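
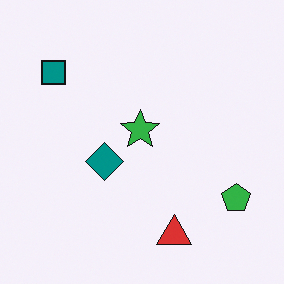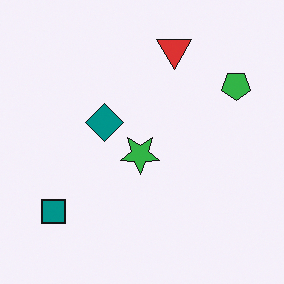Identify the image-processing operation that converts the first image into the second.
The image was flipped vertically (top ↔ bottom).

The red triangle is in the bottom of the first image and the top of the second — shapes on opposite sides of the horizontal midline have swapped in a mirror flip.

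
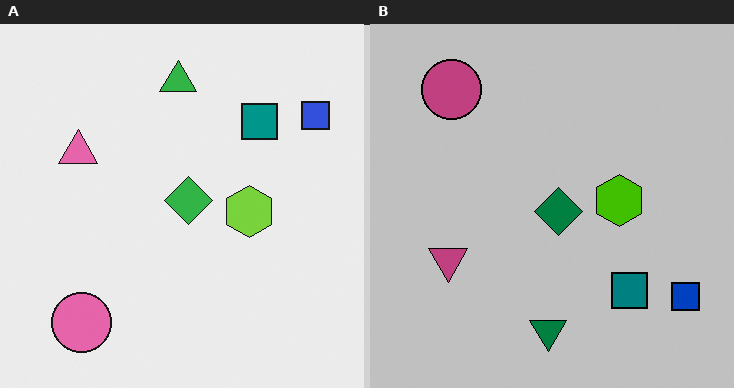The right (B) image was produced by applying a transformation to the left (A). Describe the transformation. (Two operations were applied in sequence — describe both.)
The image was aggressively posterized, then flipped vertically (top ↔ bottom).

Each flat color has snapped to a coarser quantized level — most visibly, the near-white background has dropped to a flat grey. The green triangle is in the top of the left (A) image and the bottom of the right (B) — shapes on opposite sides of the horizontal midline have swapped in a mirror flip.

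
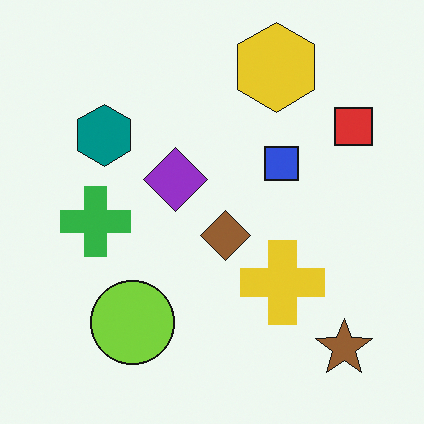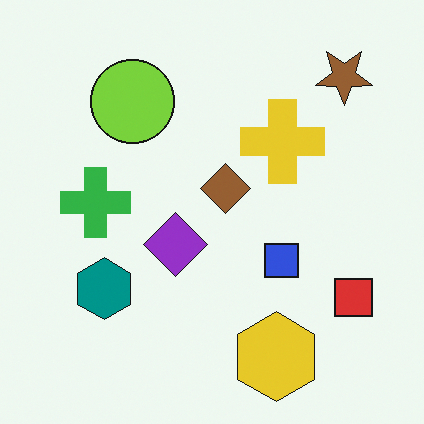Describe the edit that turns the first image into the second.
This is the original image flipped vertically (top ↔ bottom).

The yellow hexagon is in the top of the first image and the bottom of the second — shapes on opposite sides of the horizontal midline have swapped in a mirror flip.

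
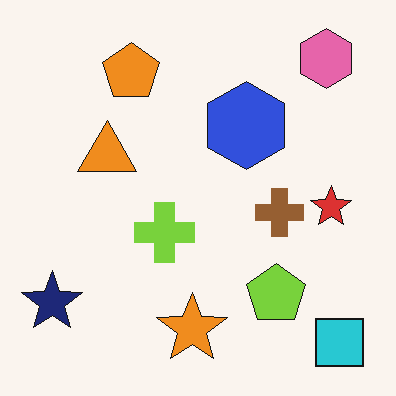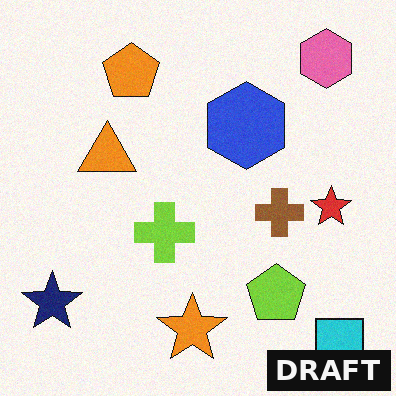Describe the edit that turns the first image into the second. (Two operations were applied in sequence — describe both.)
It was degraded with a light layer of grain, then watermarked with the text "DRAFT" in the lower-right corner.

Random speckle covers the whole image, including the flat background. A dark label reading "DRAFT" appears in the lower-right corner.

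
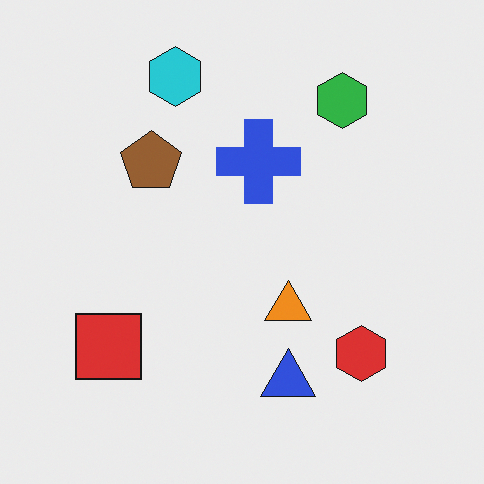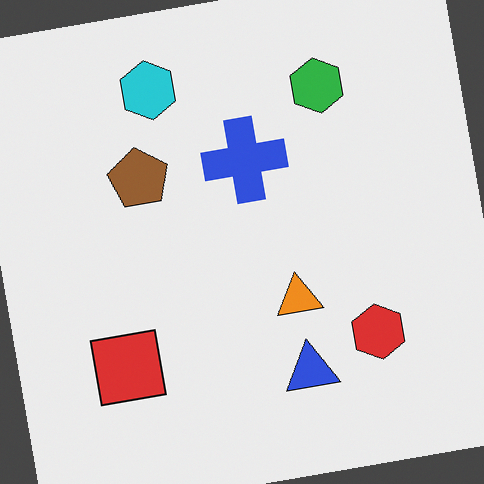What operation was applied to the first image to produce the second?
It was rotated counter-clockwise by a small amount.

Every shape is tilted by the same angle and the image corners show triangular fill wedges — a whole-image rotation by a non-right angle.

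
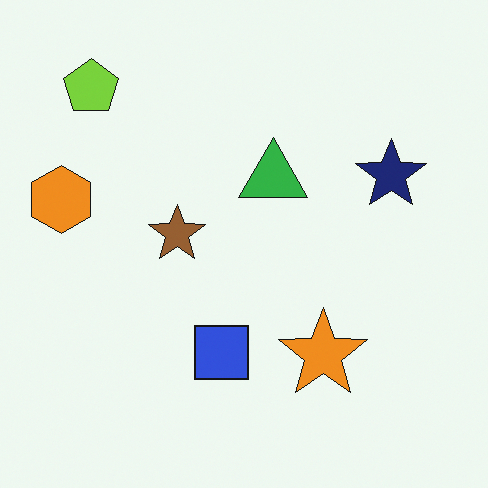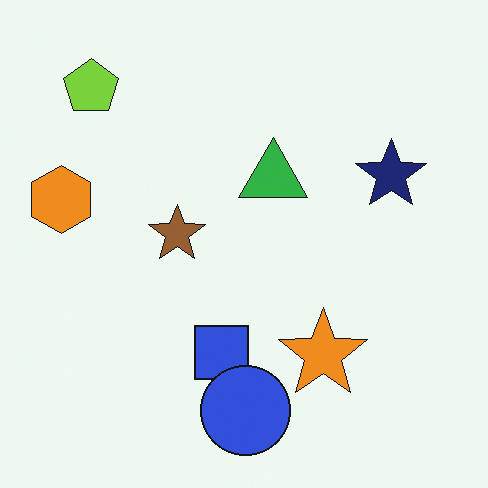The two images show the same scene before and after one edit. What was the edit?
It was overlaid with an additional blue circle.

A blue circle appears in the second image that is absent from the first.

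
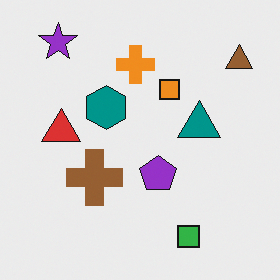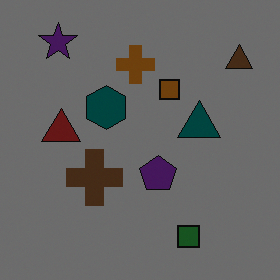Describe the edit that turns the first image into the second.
This is the original image substantially darkened.

Every pixel — background and shapes alike — is uniformly darkened.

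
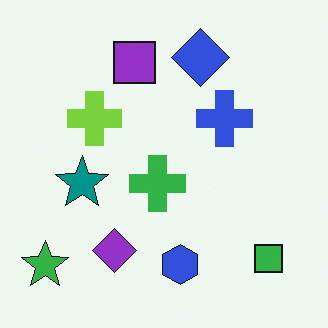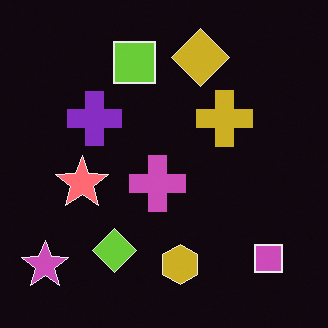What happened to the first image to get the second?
The second image is the first color-inverted (negative).

The light background has become dark and every shape's color is its complement — a photographic negative.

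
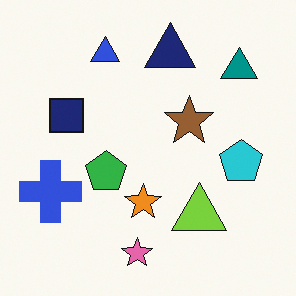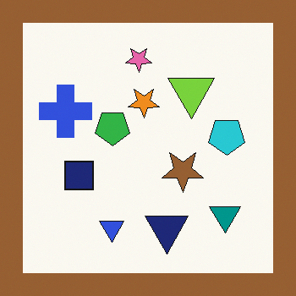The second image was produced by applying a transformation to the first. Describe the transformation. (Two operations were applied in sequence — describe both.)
Flipped vertically (top ↔ bottom), then framed with a brown border.

The pink star is in the bottom of the first image and the top of the second — shapes on opposite sides of the horizontal midline have swapped in a mirror flip. A solid brown frame runs around the edge of the second image, with the content slightly shrunk inside it.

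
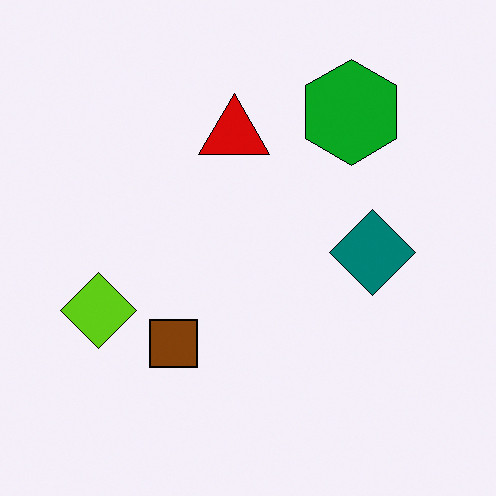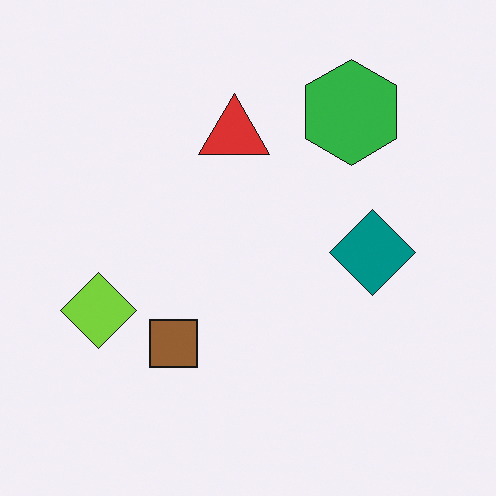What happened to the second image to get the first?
The first image is the second given slightly increased contrast.

Tones are pushed away from mid-grey across the whole image — a global contrast change.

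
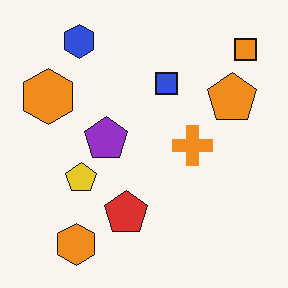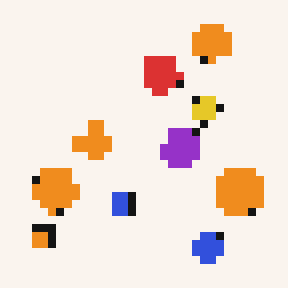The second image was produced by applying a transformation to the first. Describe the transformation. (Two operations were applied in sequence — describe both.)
The second image is the first rotated 180°, then moderately pixelated.

The orange square sits in the top-right of the first image and the bottom-left of the second — consistent with a whole-image 180° rotation. Shapes are reduced to large square blocks; fine edges and outlines are lost — a downscale-then-upscale (mosaic) effect.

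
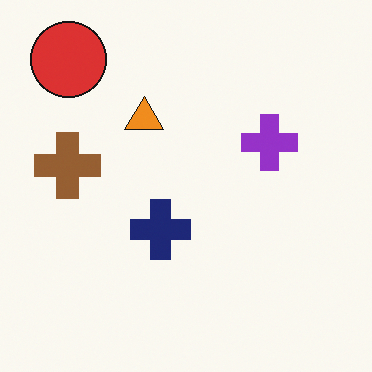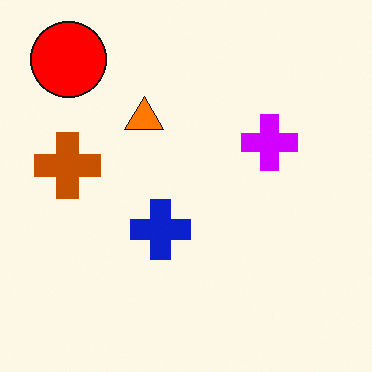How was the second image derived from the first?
The transformation is: made much more vivid (saturation change).

All colors are more vivid — a global saturation change.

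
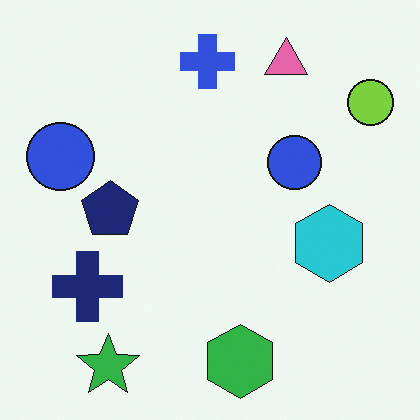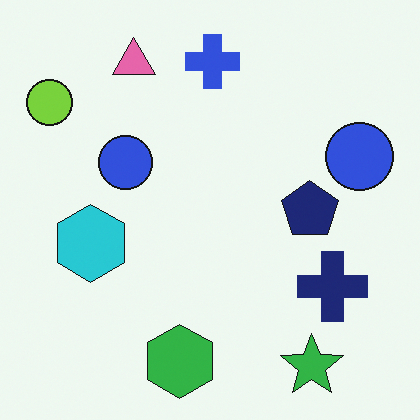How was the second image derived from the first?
This is the original image flipped horizontally (left ↔ right).

The lime circle is in the top-right of the first image and the top-left of the second — shapes on opposite sides of the vertical midline have swapped in a mirror flip.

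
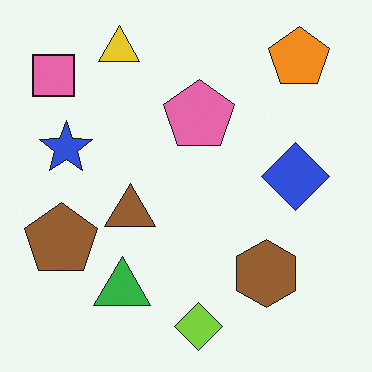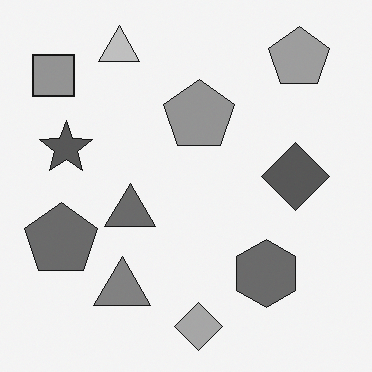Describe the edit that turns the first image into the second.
This is the original image converted to grayscale.

All color is removed — every shape is now a shade of grey.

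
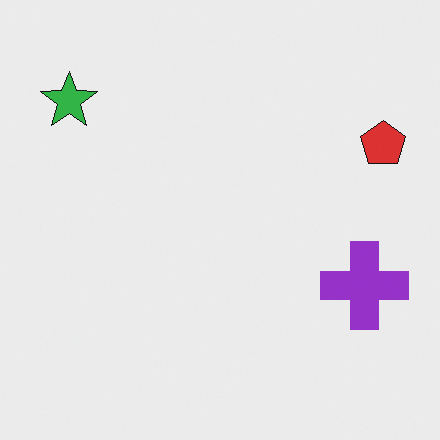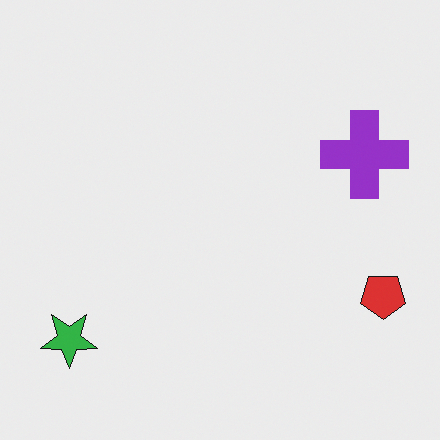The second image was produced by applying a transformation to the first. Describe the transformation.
Flipped vertically (top ↔ bottom).

The green star is in the top-left of the first image and the bottom-left of the second — shapes on opposite sides of the horizontal midline have swapped in a mirror flip.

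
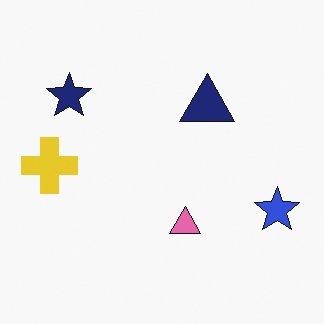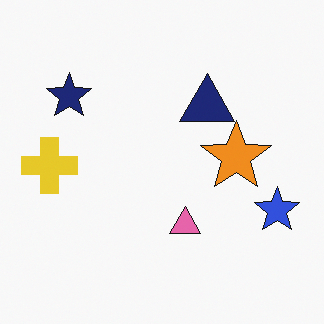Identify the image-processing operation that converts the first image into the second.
The second image is the first overlaid with an additional orange star.

An orange star appears in the second image that is absent from the first.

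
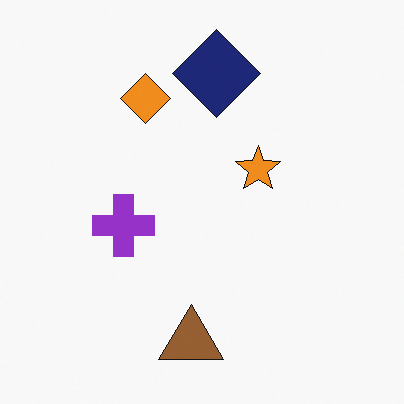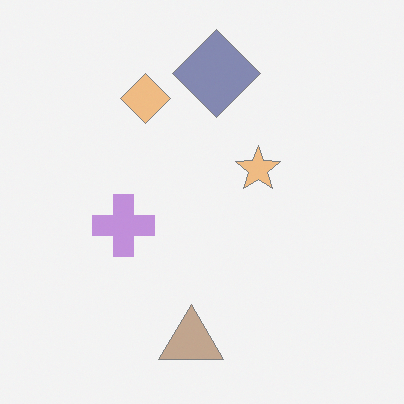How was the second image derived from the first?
The second image is the first given much lower contrast.

Tones are pushed toward mid-grey across the whole image — a global contrast change.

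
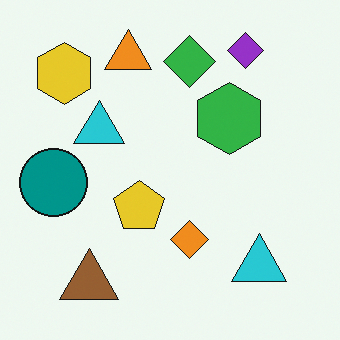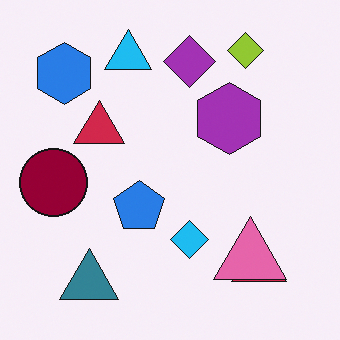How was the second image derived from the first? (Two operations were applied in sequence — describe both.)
The image was hue-shifted by a large amount, then overlaid with an additional pink triangle.

Every shape's color has rotated by the same amount around the hue wheel — a uniform hue shift. A pink triangle appears in the second image that is absent from the first.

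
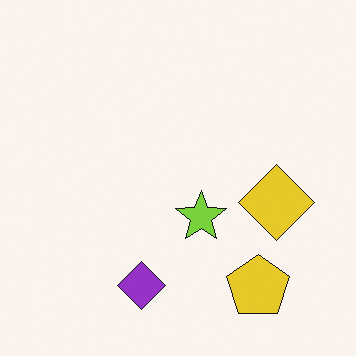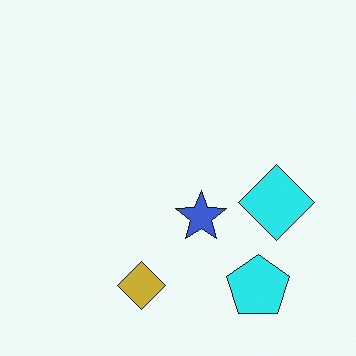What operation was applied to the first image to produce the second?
This is the original image hue-shifted through roughly a third of the color wheel.

Every shape's color has rotated by the same amount around the hue wheel — a uniform hue shift.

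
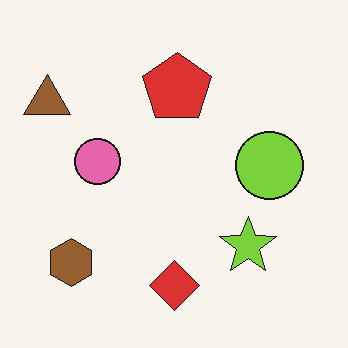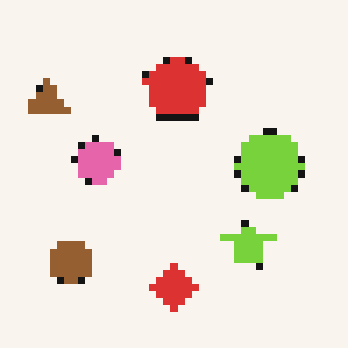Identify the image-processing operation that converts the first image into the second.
Moderately pixelated.

Shapes are reduced to large square blocks; fine edges and outlines are lost — a downscale-then-upscale (mosaic) effect.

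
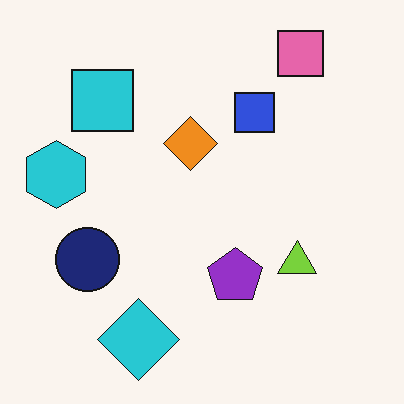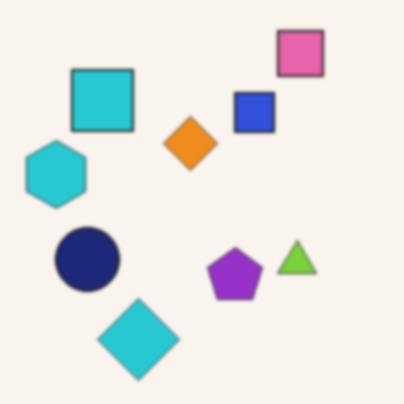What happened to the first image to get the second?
The image was slightly softened.

Shape edges and outlines are uniformly softened across the whole image.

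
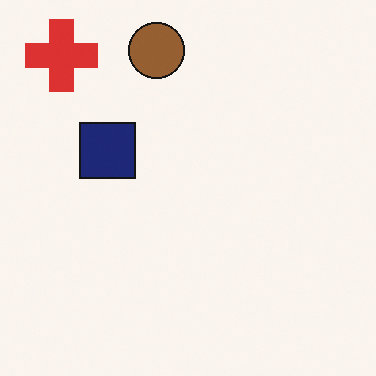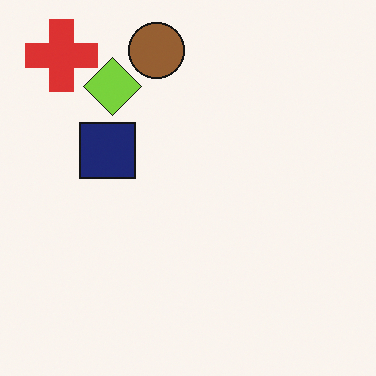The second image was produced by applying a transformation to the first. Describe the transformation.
Overlaid with an additional lime diamond.

A lime diamond appears in the second image that is absent from the first.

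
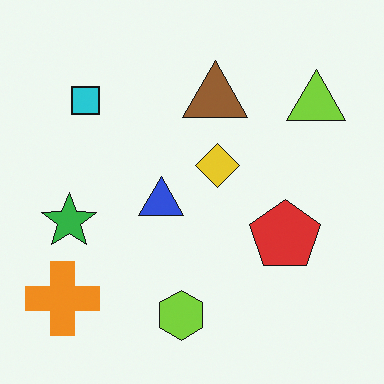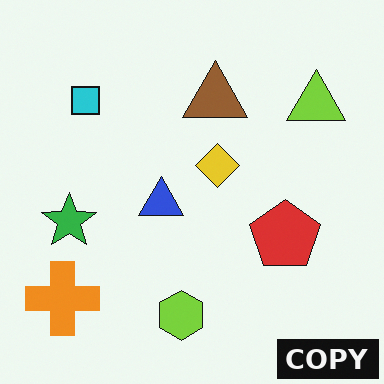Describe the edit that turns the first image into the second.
It was watermarked with the text "COPY" in the lower-right corner.

A dark label reading "COPY" appears in the lower-right corner.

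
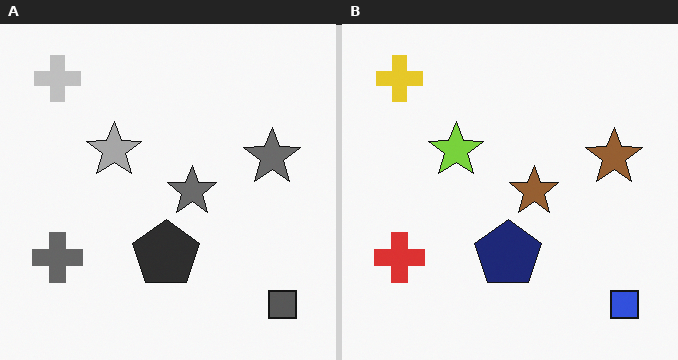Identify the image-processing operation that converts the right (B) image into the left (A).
The left (A) image is the right (B) converted to grayscale.

All color is removed — every shape is now a shade of grey.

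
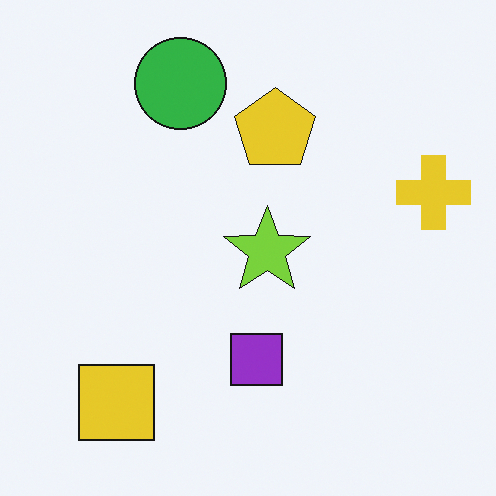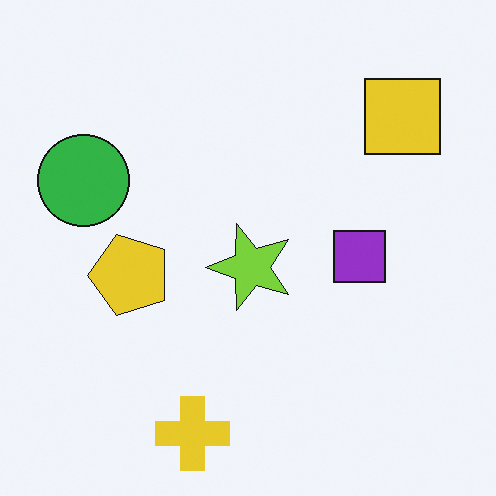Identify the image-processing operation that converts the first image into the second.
The second image is the first transposed (reflected across the top-left ↔ bottom-right diagonal).

Shapes have swapped their row and column positions — what was in the top-right is now in the bottom-left — a diagonal reflection.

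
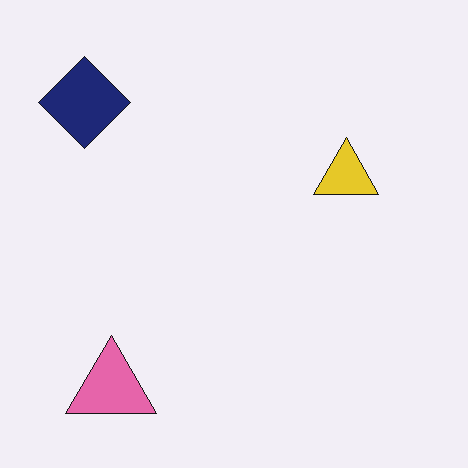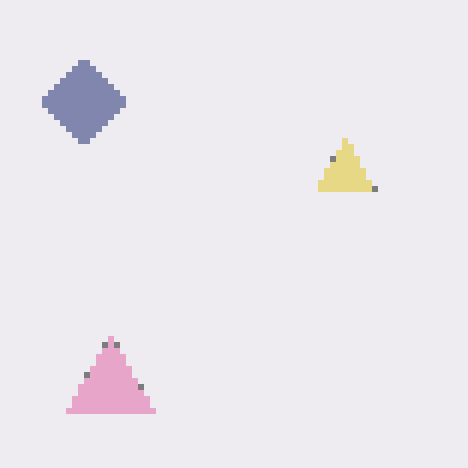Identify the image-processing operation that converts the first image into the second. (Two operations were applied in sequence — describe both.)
The image was moderately pixelated, then given much lower contrast.

Shapes are reduced to large square blocks; fine edges and outlines are lost — a downscale-then-upscale (mosaic) effect. Tones are pushed toward mid-grey across the whole image — a global contrast change.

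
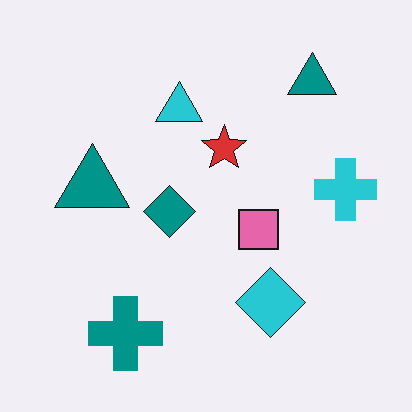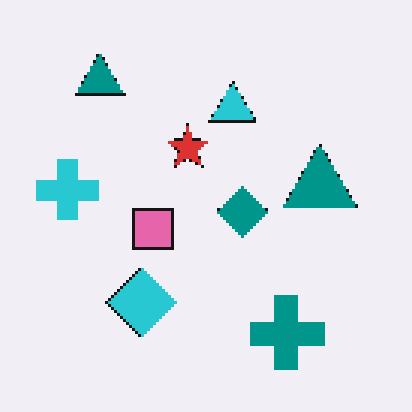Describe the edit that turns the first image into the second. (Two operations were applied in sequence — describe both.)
The transformation is: flipped horizontally (left ↔ right), then mildly pixelated.

The cyan cross is in the right of the first image and the left of the second — shapes on opposite sides of the vertical midline have swapped in a mirror flip. Shapes are reduced to large square blocks; fine edges and outlines are lost — a downscale-then-upscale (mosaic) effect.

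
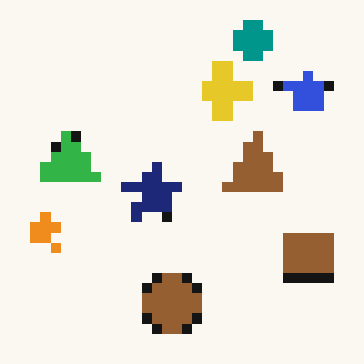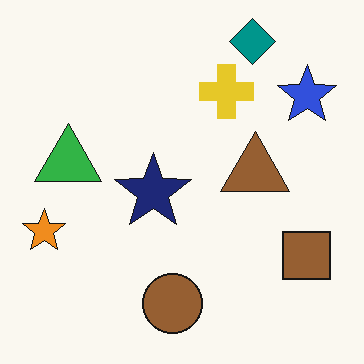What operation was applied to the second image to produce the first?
It was coarsely pixelated.

Shapes are reduced to large square blocks; fine edges and outlines are lost — a downscale-then-upscale (mosaic) effect.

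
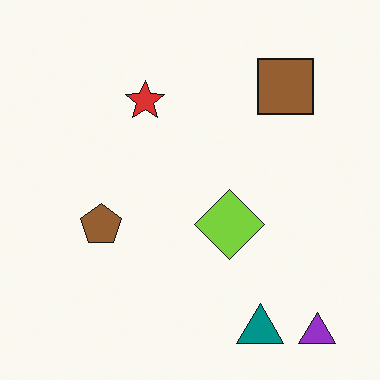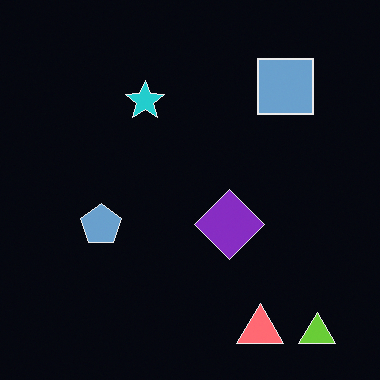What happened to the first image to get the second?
Color-inverted (negative).

The light background has become dark and every shape's color is its complement — a photographic negative.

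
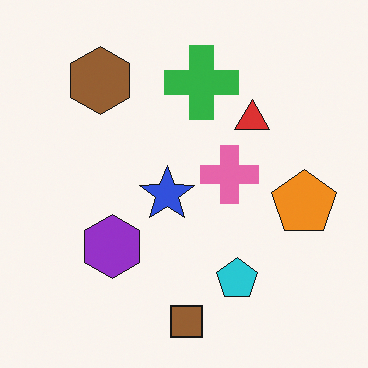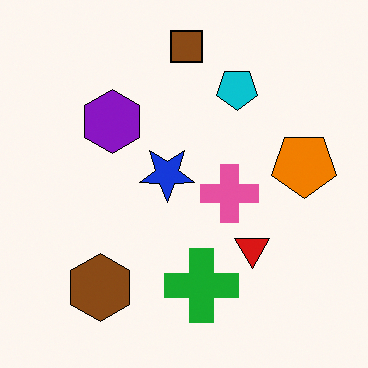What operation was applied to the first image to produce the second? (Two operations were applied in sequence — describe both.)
The second image is the first flipped vertically (top ↔ bottom), then given slightly increased contrast.

The brown square is in the bottom of the first image and the top of the second — shapes on opposite sides of the horizontal midline have swapped in a mirror flip. Tones are pushed away from mid-grey across the whole image — a global contrast change.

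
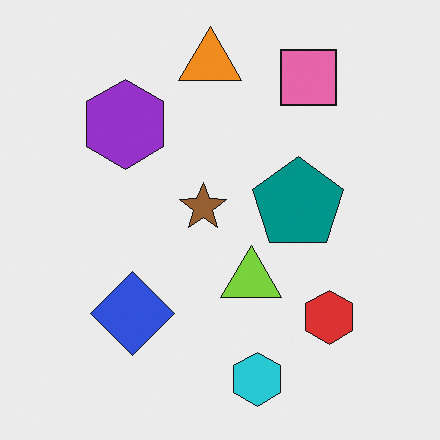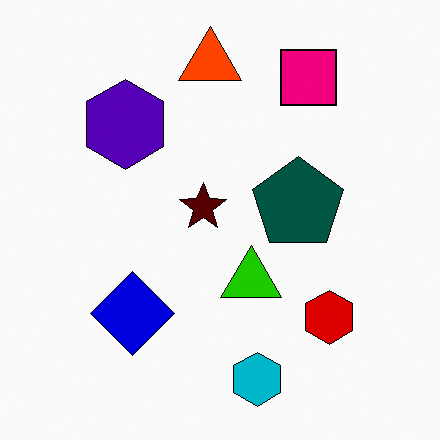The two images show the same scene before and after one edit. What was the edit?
The transformation is: given much higher contrast.

Tones are pushed away from mid-grey across the whole image — a global contrast change.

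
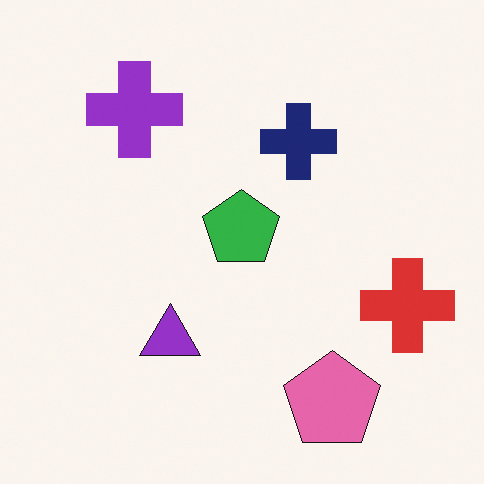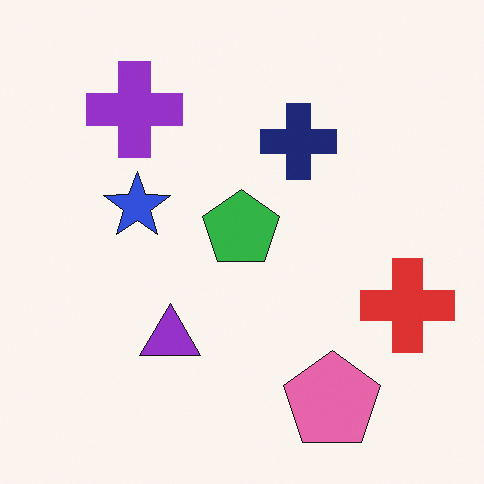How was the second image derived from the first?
The second image is the first overlaid with an additional blue star.

A blue star appears in the second image that is absent from the first.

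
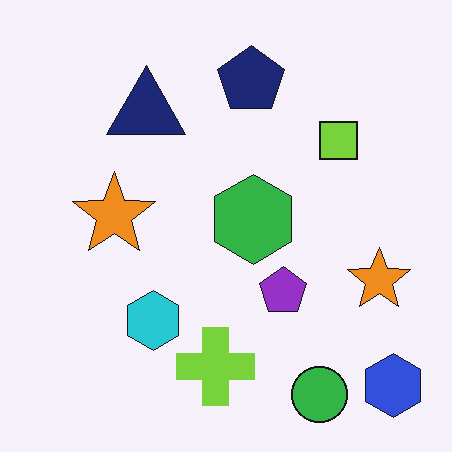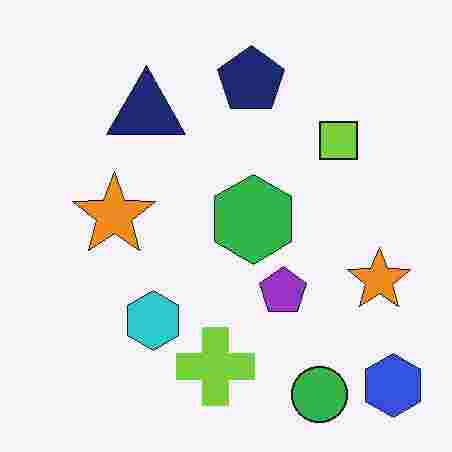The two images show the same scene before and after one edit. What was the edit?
Degraded with heavy JPEG compression.

Blocky 8×8 compression artifacts appear around shape edges and the flat background shows ringing — characteristic JPEG degradation.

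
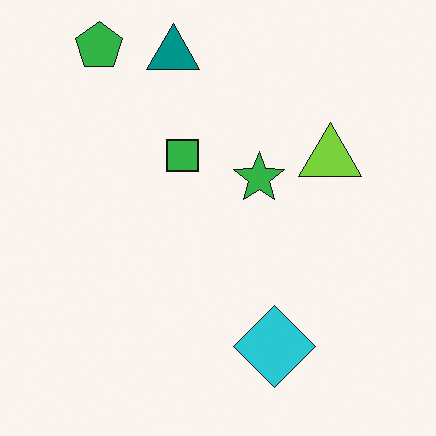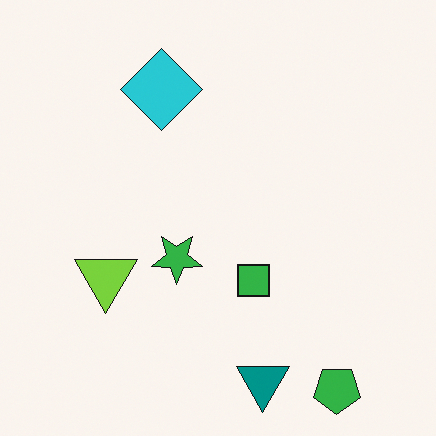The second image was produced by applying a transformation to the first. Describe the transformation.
The image was rotated 180°.

The green pentagon sits in the top-left of the first image and the bottom-right of the second — consistent with a whole-image 180° rotation.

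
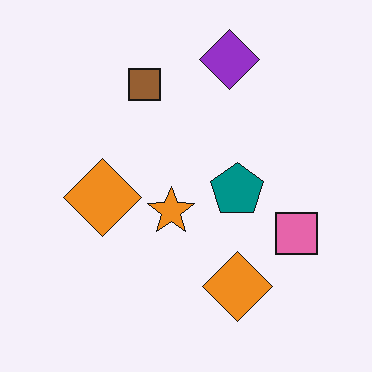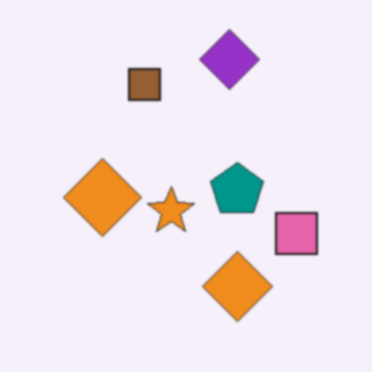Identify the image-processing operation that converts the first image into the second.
This is the original image lightly blurred.

Shape edges and outlines are uniformly softened across the whole image.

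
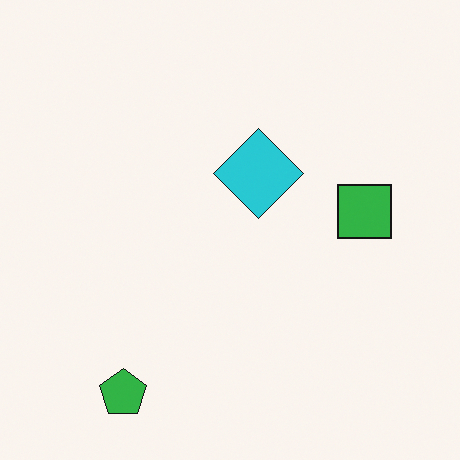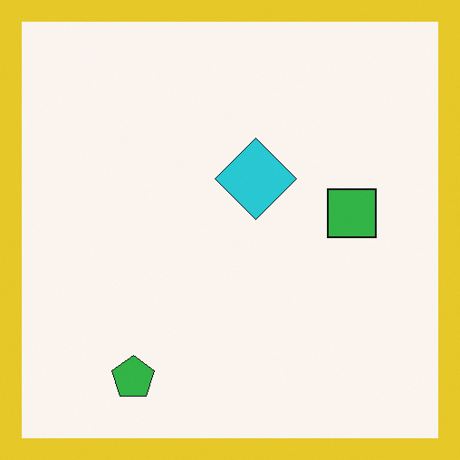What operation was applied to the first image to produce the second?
The transformation is: framed with a yellow border.

A solid yellow frame runs around the edge of the second image, with the content slightly shrunk inside it.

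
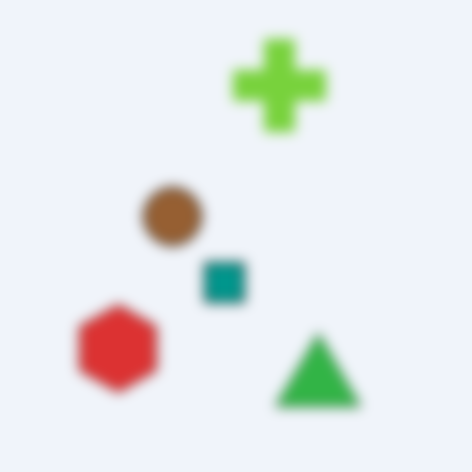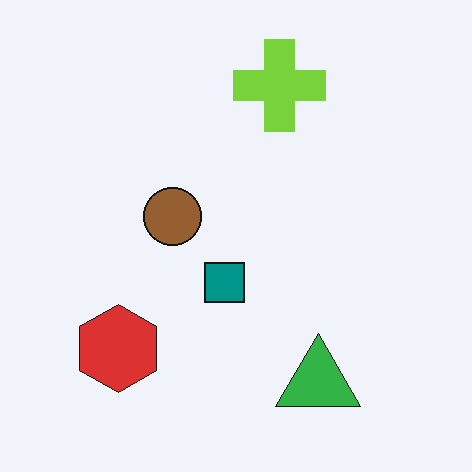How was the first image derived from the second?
This is the original image heavily blurred.

Shape edges and outlines are uniformly softened across the whole image.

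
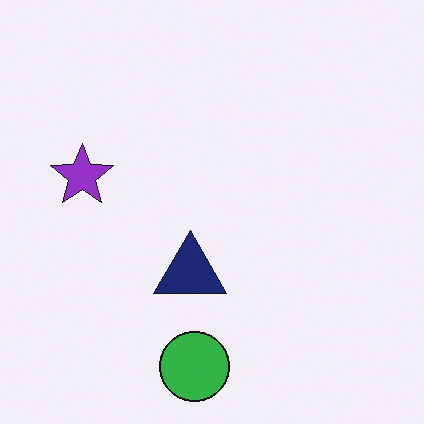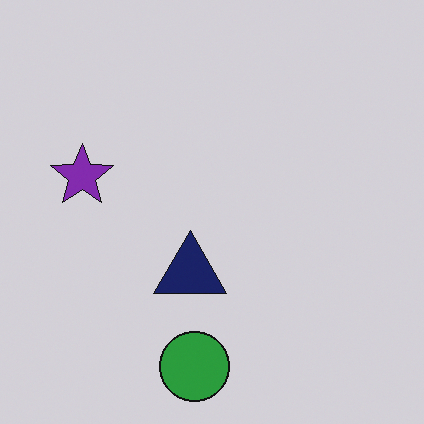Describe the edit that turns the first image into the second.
Darkened a little.

Every pixel — background and shapes alike — is uniformly darkened.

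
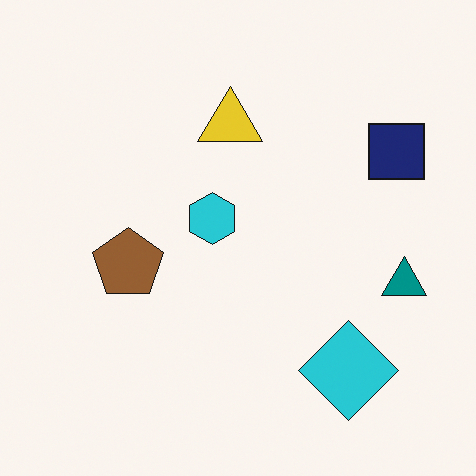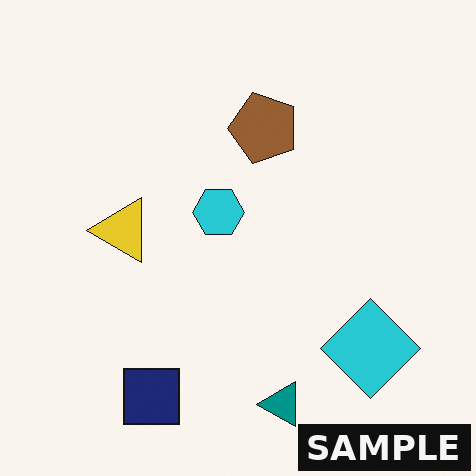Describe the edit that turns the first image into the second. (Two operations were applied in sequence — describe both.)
The transformation is: transposed (reflected across the top-left ↔ bottom-right diagonal), then watermarked with the text "SAMPLE" in the lower-right corner.

Shapes have swapped their row and column positions — what was in the top-right is now in the bottom-left — a diagonal reflection. A dark label reading "SAMPLE" appears in the lower-right corner.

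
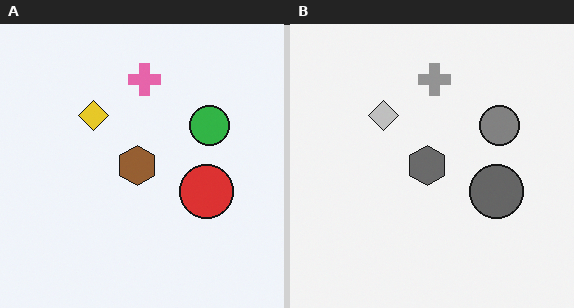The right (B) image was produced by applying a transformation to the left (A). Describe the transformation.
Converted to grayscale.

All color is removed — every shape is now a shade of grey.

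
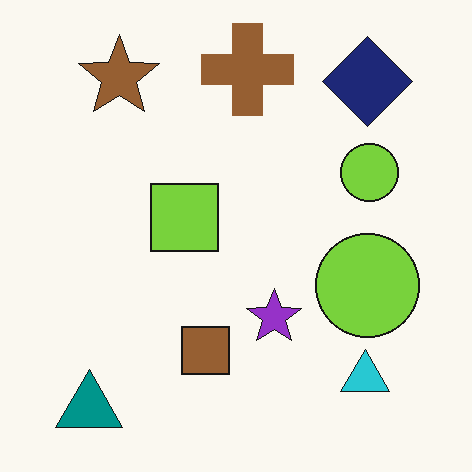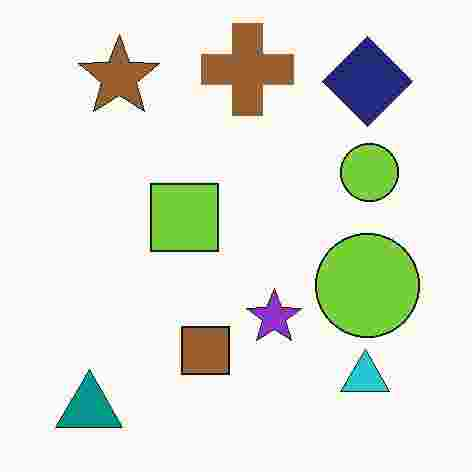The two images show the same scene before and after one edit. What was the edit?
The transformation is: heavily JPEG-compressed with obvious blocking artifacts.

Blocky 8×8 compression artifacts appear around shape edges and the flat background shows ringing — characteristic JPEG degradation.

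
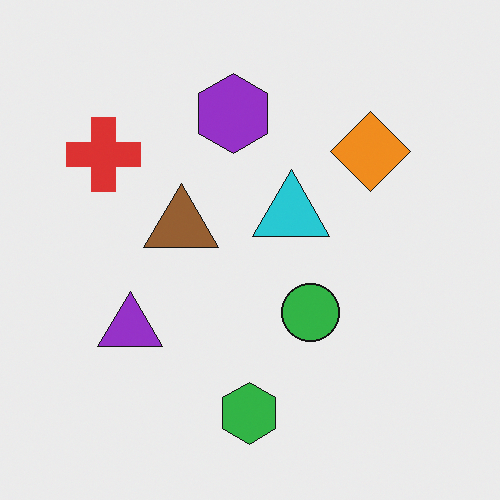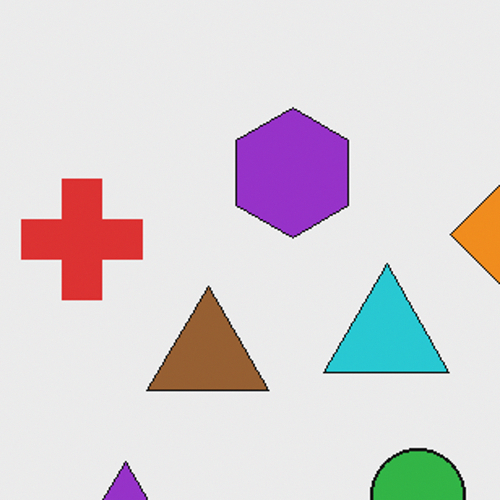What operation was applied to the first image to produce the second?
It was cropped to a noticeably smaller region and rescaled.

The visible shapes are larger and the field of view is narrower; shapes near the original edges may be partly or wholly outside the frame — a crop-and-rescale.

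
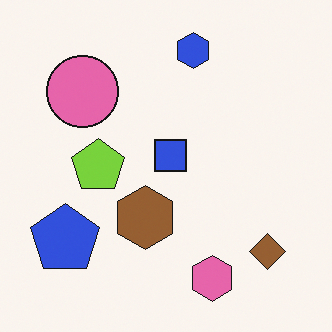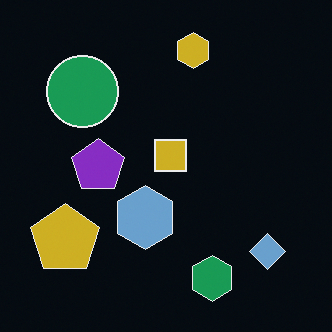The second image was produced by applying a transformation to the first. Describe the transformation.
The transformation is: color-inverted (negative).

The light background has become dark and every shape's color is its complement — a photographic negative.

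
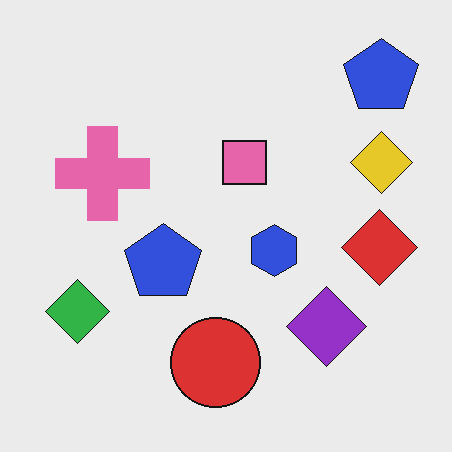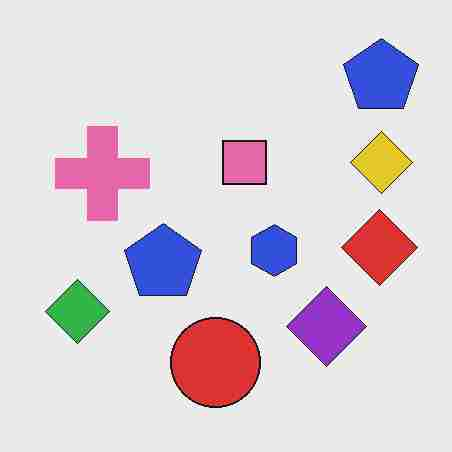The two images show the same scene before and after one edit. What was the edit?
This is the original image degraded with heavy JPEG compression.

Blocky 8×8 compression artifacts appear around shape edges and the flat background shows ringing — characteristic JPEG degradation.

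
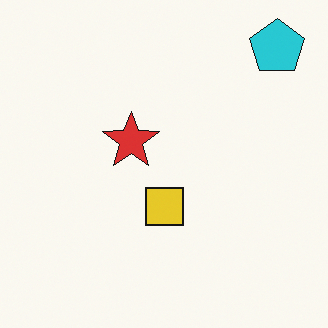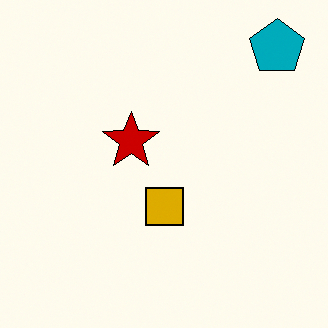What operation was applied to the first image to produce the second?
The transformation is: given much higher contrast.

Tones are pushed away from mid-grey across the whole image — a global contrast change.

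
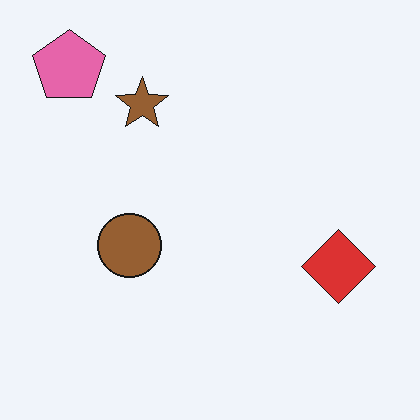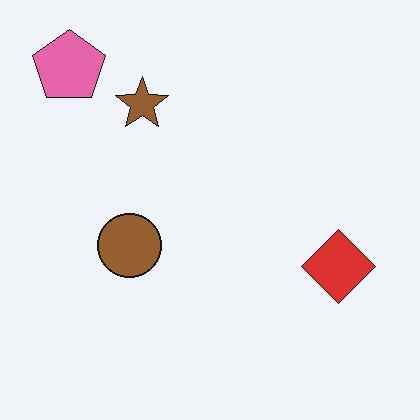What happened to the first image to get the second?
This is the original image given moderate JPEG compression.

Blocky 8×8 compression artifacts appear around shape edges and the flat background shows ringing — characteristic JPEG degradation.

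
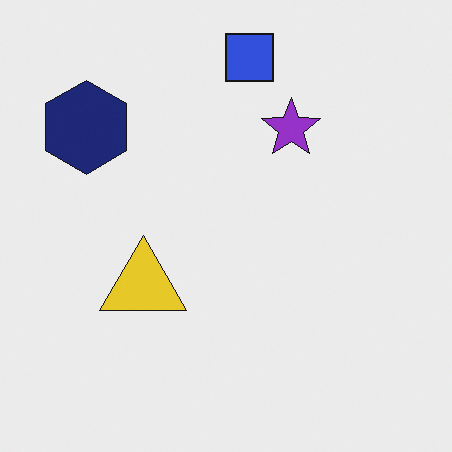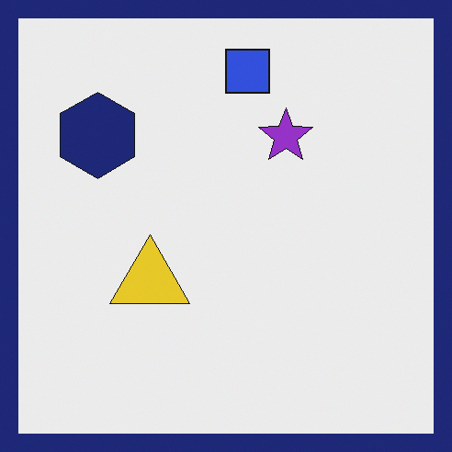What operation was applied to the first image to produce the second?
It was framed with a navy border.

A solid navy frame runs around the edge of the second image, with the content slightly shrunk inside it.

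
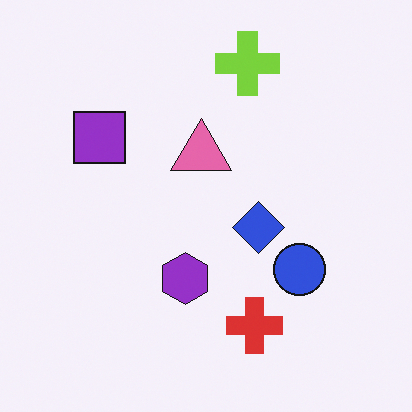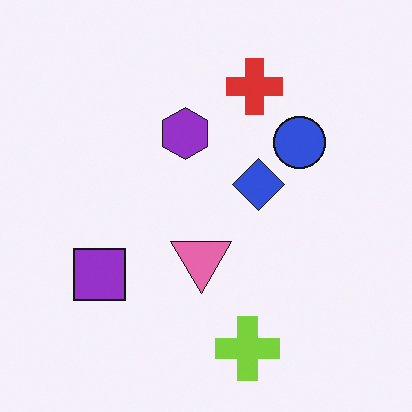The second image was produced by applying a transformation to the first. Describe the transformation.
Flipped vertically (top ↔ bottom).

The lime cross is in the top of the first image and the bottom of the second — shapes on opposite sides of the horizontal midline have swapped in a mirror flip.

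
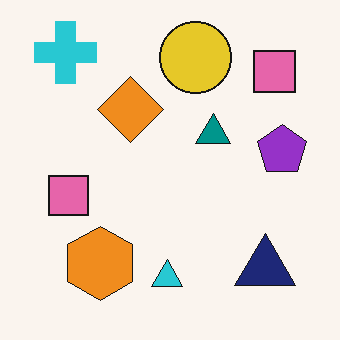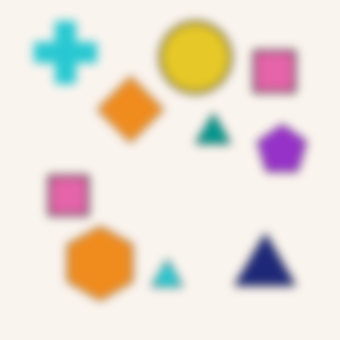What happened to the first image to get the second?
The second image is the first noticeably gaussian-blurred.

Shape edges and outlines are uniformly softened across the whole image.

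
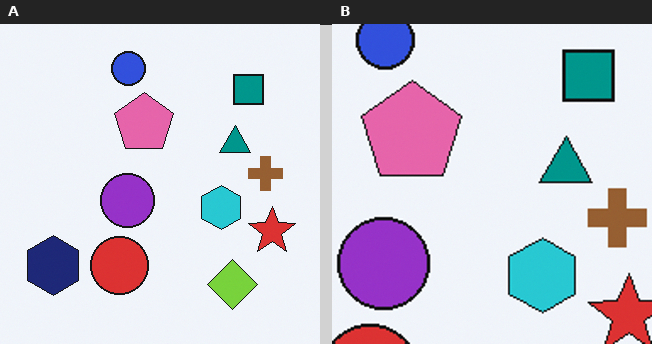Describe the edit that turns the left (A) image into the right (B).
This is the original image cropped tightly and scaled back up.

The visible shapes are larger and the field of view is narrower; shapes near the original edges may be partly or wholly outside the frame — a crop-and-rescale.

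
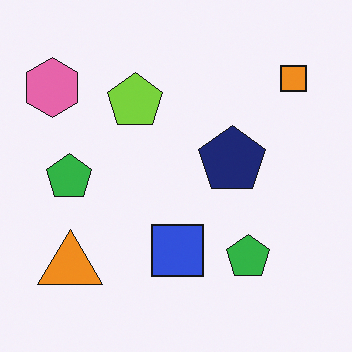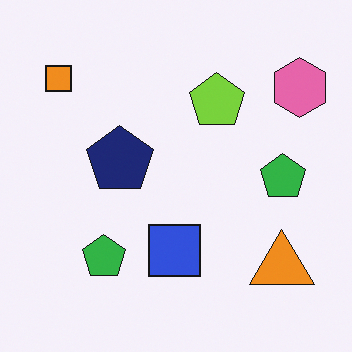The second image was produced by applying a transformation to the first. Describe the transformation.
It was flipped horizontally (left ↔ right).

The pink hexagon is in the top-left of the first image and the top-right of the second — shapes on opposite sides of the vertical midline have swapped in a mirror flip.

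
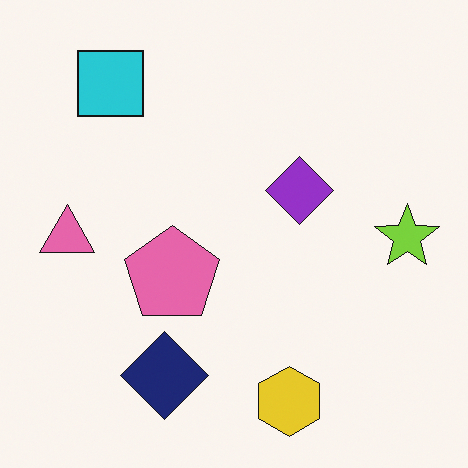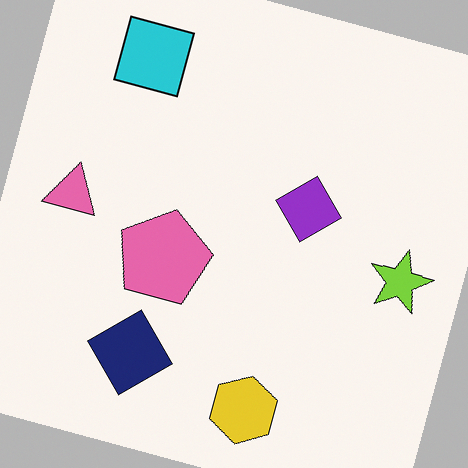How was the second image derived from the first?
Rotated clockwise by a clearly visible amount.

Every shape is tilted by the same angle and the image corners show triangular fill wedges — a whole-image rotation by a non-right angle.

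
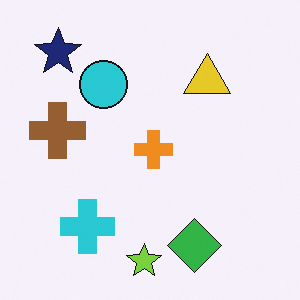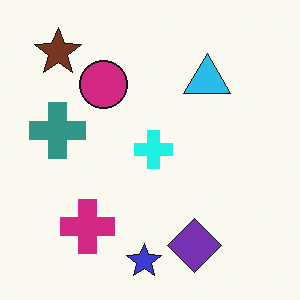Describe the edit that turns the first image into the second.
It was hue-shifted noticeably.

Every shape's color has rotated by the same amount around the hue wheel — a uniform hue shift.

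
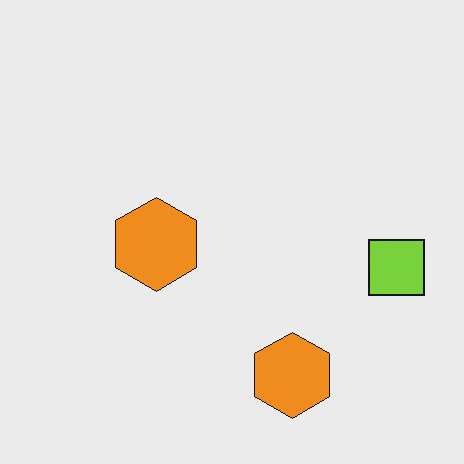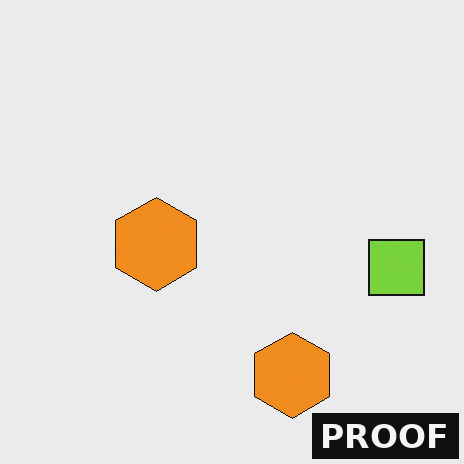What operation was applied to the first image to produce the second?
This is the original image watermarked with the text "PROOF" in the lower-right corner.

A dark label reading "PROOF" appears in the lower-right corner.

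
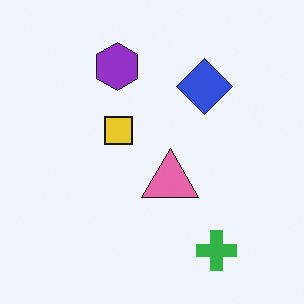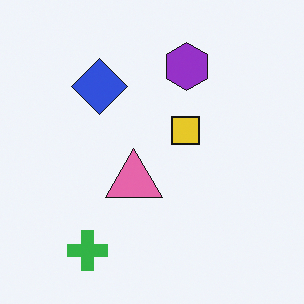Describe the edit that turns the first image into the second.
The second image is the first flipped horizontally (left ↔ right).

The green cross is in the bottom-right of the first image and the bottom-left of the second — shapes on opposite sides of the vertical midline have swapped in a mirror flip.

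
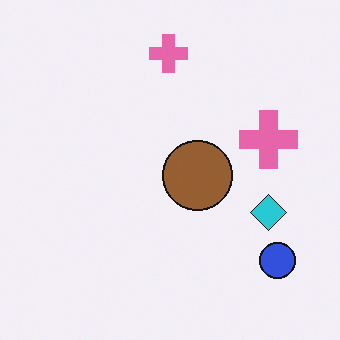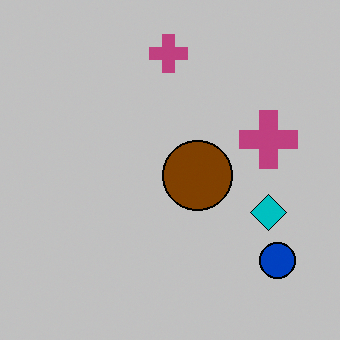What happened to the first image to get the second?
It was aggressively posterized.

Each flat color has snapped to a coarser quantized level — most visibly, the near-white background has dropped to a flat grey.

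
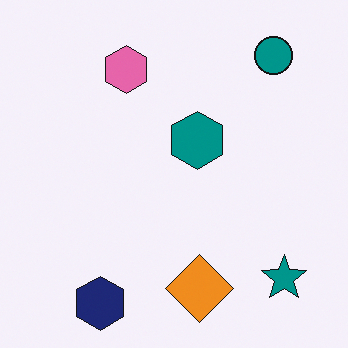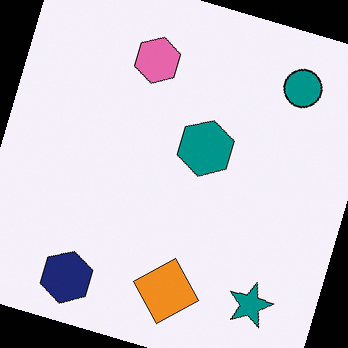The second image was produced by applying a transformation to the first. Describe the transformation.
It was rotated clockwise by a moderate amount.

Every shape is tilted by the same angle and the image corners show triangular fill wedges — a whole-image rotation by a non-right angle.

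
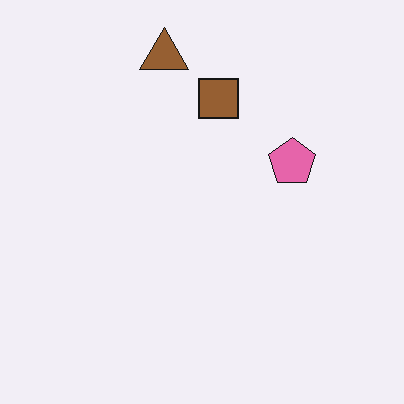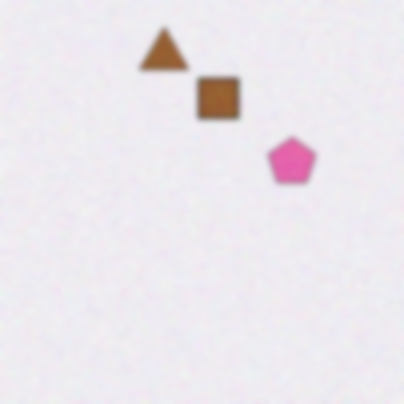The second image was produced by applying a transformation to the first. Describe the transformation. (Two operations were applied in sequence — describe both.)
The second image is the first degraded with moderate additive noise, then moderately blurred.

Random speckle covers the whole image, including the flat background. Shape edges and outlines are uniformly softened across the whole image.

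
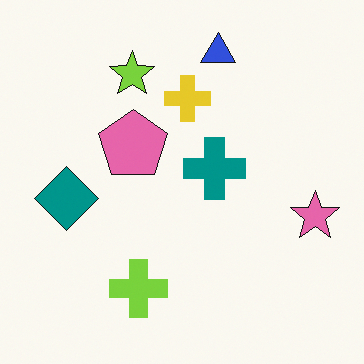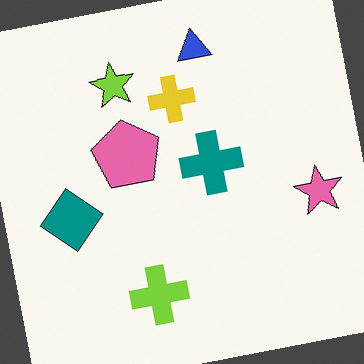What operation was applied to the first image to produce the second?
The second image is the first rotated counter-clockwise by a slight angle.

Every shape is tilted by the same angle and the image corners show triangular fill wedges — a whole-image rotation by a non-right angle.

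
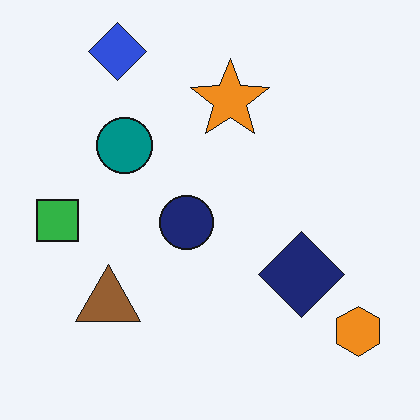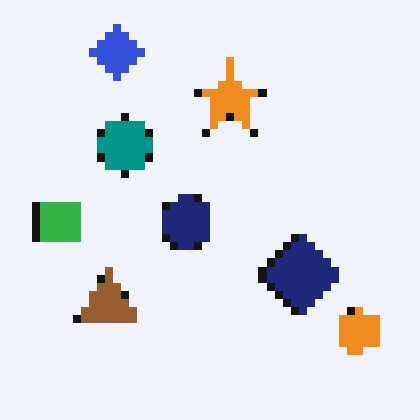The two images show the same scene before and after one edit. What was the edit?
The transformation is: pixelated into visible square blocks.

Shapes are reduced to large square blocks; fine edges and outlines are lost — a downscale-then-upscale (mosaic) effect.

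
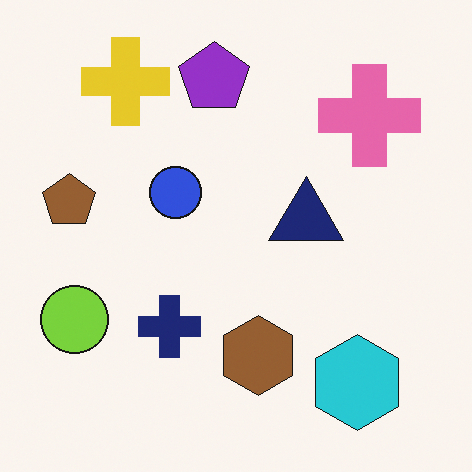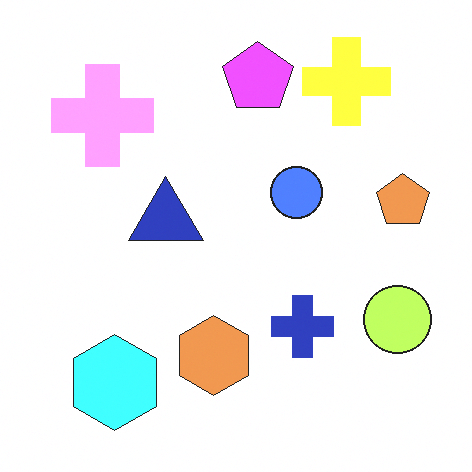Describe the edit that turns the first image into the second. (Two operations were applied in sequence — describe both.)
Flipped horizontally (left ↔ right), then noticeably brightened.

The brown pentagon is in the left of the first image and the right of the second — shapes on opposite sides of the vertical midline have swapped in a mirror flip. Every pixel — background and shapes alike — is uniformly brightened.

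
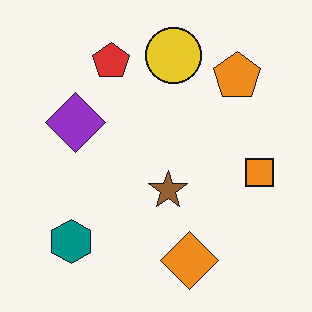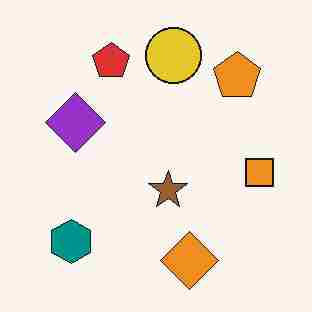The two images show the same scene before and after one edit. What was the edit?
Degraded with heavy JPEG compression.

Blocky 8×8 compression artifacts appear around shape edges and the flat background shows ringing — characteristic JPEG degradation.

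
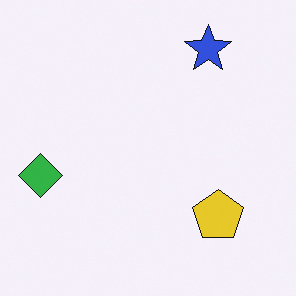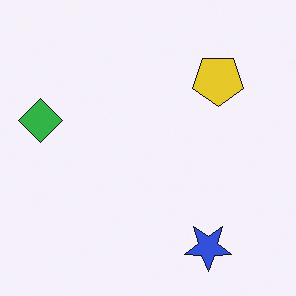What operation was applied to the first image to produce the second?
The image was flipped vertically (top ↔ bottom).

The blue star is in the top-right of the first image and the bottom-right of the second — shapes on opposite sides of the horizontal midline have swapped in a mirror flip.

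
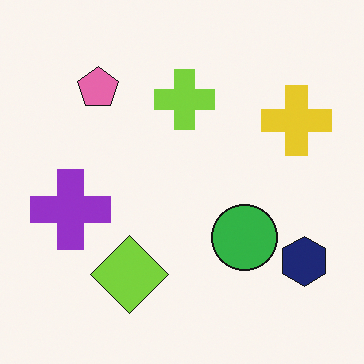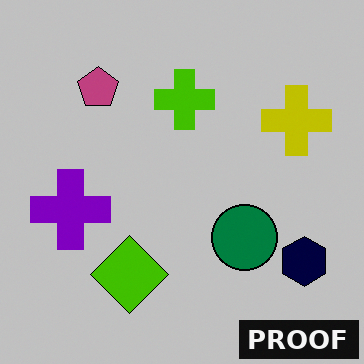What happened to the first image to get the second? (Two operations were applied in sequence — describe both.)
This is the original image aggressively posterized, then watermarked with the text "PROOF" in the lower-right corner.

Each flat color has snapped to a coarser quantized level — most visibly, the near-white background has dropped to a flat grey. A dark label reading "PROOF" appears in the lower-right corner.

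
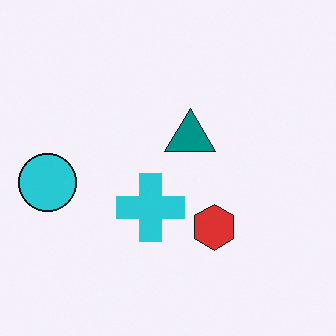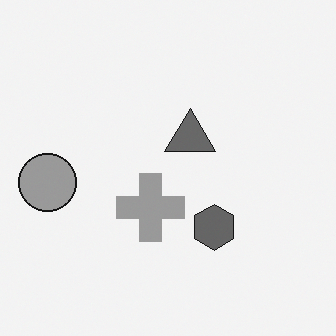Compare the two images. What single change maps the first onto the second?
The transformation is: converted to grayscale.

All color is removed — every shape is now a shade of grey.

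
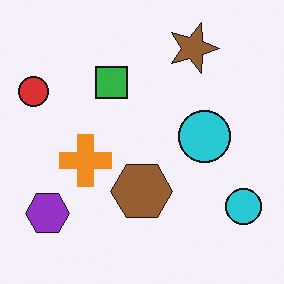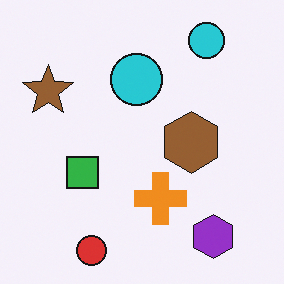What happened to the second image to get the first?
The transformation is: rotated 90° clockwise.

The red circle sits in the bottom-left of the second image and the top-left of the first — consistent with a whole-image 90° clockwise rotation.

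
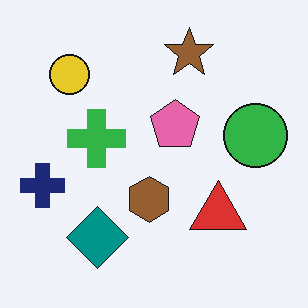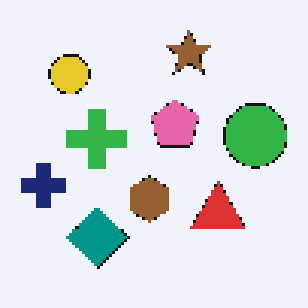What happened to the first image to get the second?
This is the original image mildly pixelated.

Shapes are reduced to large square blocks; fine edges and outlines are lost — a downscale-then-upscale (mosaic) effect.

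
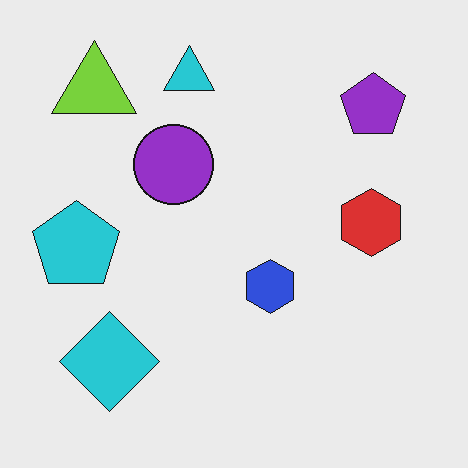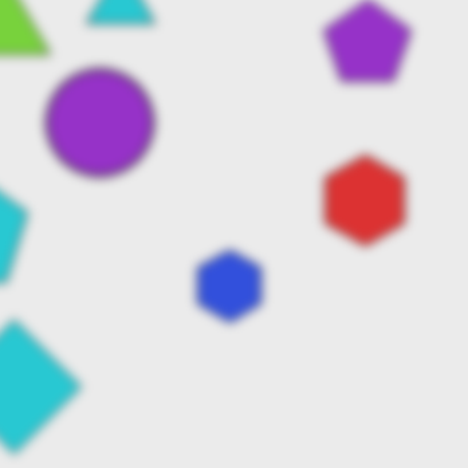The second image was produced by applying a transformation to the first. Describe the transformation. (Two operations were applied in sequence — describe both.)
This is the original image noticeably gaussian-blurred, then cropped slightly and scaled back up.

Shape edges and outlines are uniformly softened across the whole image. The visible shapes are larger and the field of view is narrower; shapes near the original edges may be partly or wholly outside the frame — a crop-and-rescale.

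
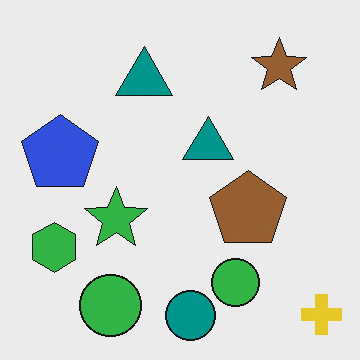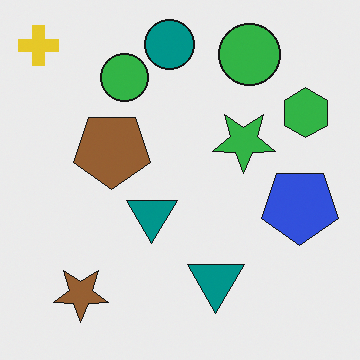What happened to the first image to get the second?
The second image is the first rotated 180°.

The yellow cross sits in the bottom-right of the first image and the top-left of the second — consistent with a whole-image 180° rotation.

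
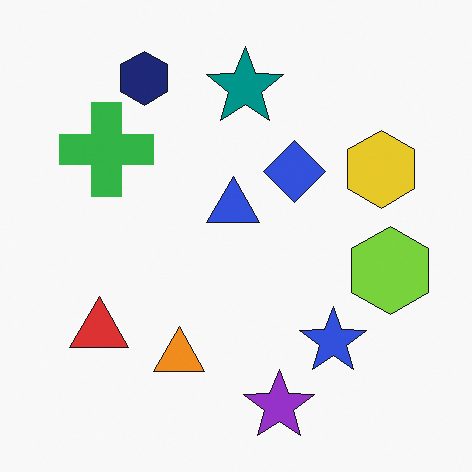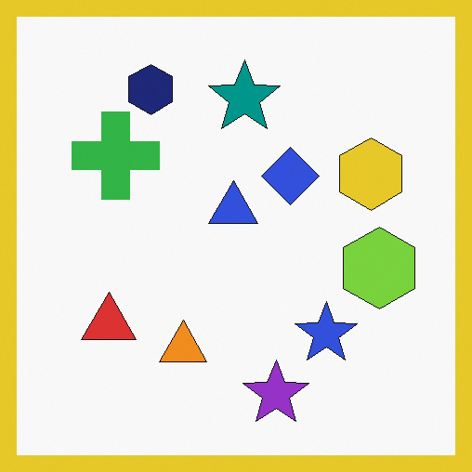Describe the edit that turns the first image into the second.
The transformation is: framed with a yellow border.

A solid yellow frame runs around the edge of the second image, with the content slightly shrunk inside it.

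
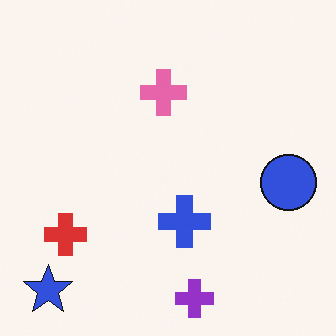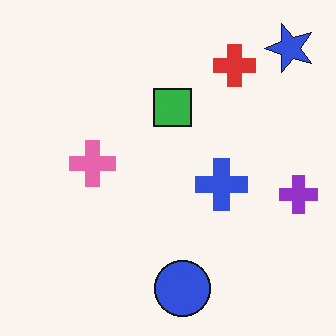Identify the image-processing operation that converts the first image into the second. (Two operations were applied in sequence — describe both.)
This is the original image transposed (reflected across the top-left ↔ bottom-right diagonal), then overlaid with an additional green square.

Shapes have swapped their row and column positions — what was in the top-right is now in the bottom-left — a diagonal reflection. A green square appears in the second image that is absent from the first.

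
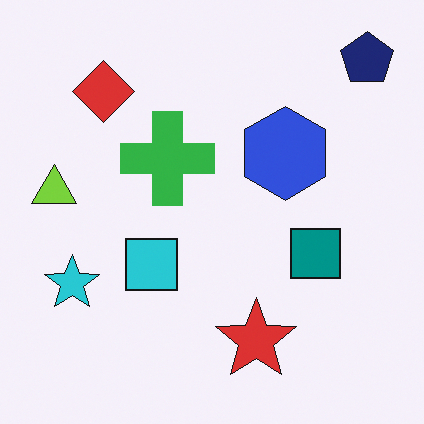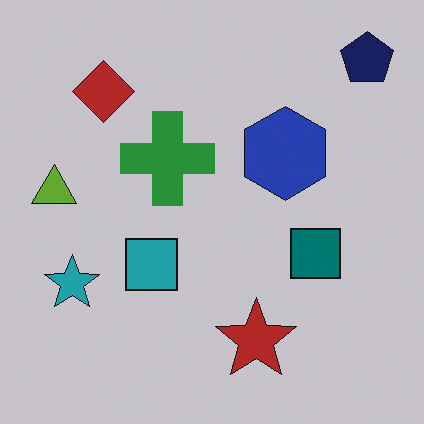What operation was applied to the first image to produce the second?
The second image is the first slightly darkened.

Every pixel — background and shapes alike — is uniformly darkened.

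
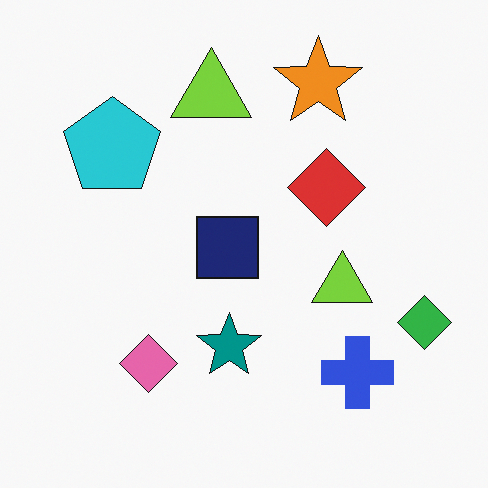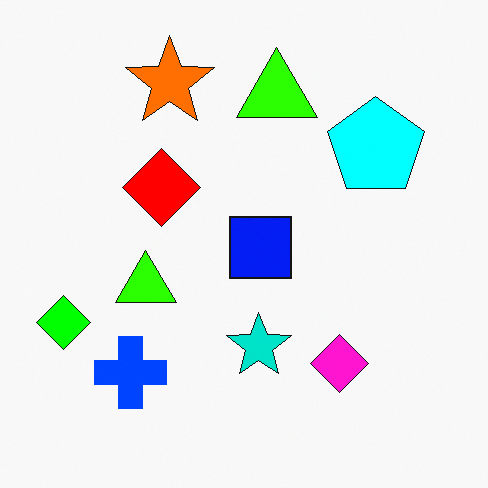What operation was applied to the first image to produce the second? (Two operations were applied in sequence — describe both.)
The second image is the first flipped horizontally (left ↔ right), then heavily oversaturated.

The green diamond is in the right of the first image and the left of the second — shapes on opposite sides of the vertical midline have swapped in a mirror flip. All colors are more vivid — a global saturation change.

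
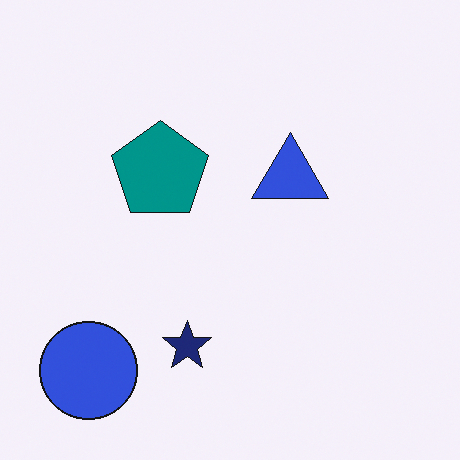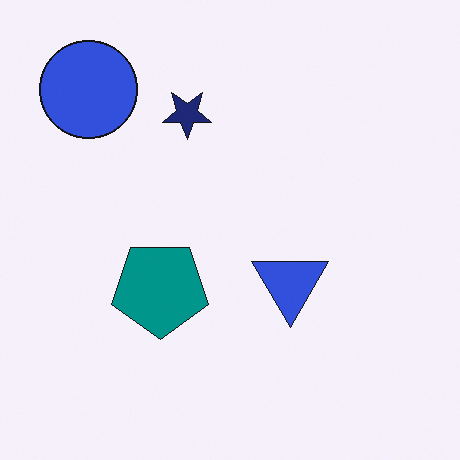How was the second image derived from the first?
Flipped vertically (top ↔ bottom).

The blue circle is in the bottom-left of the first image and the top-left of the second — shapes on opposite sides of the horizontal midline have swapped in a mirror flip.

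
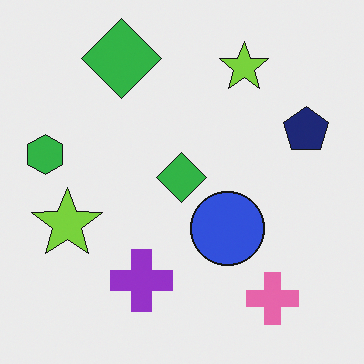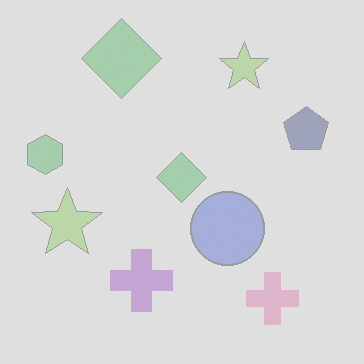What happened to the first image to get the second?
It was given much lower contrast.

Tones are pushed toward mid-grey across the whole image — a global contrast change.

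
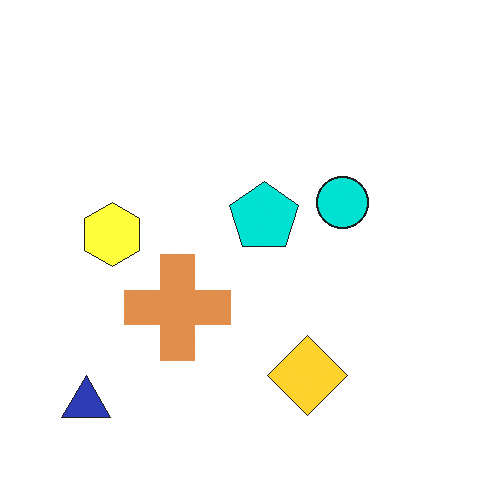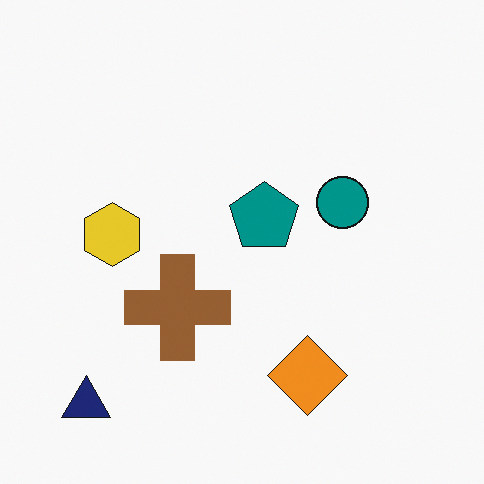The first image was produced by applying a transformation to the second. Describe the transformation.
Noticeably brightened.

Every pixel — background and shapes alike — is uniformly brightened.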